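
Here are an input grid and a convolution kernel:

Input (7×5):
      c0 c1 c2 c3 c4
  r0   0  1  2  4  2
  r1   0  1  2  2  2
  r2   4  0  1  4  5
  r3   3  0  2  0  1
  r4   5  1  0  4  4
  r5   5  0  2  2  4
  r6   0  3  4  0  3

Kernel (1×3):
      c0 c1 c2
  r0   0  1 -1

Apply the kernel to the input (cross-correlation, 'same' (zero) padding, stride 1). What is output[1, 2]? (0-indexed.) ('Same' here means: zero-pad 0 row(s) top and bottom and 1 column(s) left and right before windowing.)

The receptive field on the zero-padded input at this output position is [1 2 2]. Elementwise product with the kernel and sum: 2·1 + 2·-1.

0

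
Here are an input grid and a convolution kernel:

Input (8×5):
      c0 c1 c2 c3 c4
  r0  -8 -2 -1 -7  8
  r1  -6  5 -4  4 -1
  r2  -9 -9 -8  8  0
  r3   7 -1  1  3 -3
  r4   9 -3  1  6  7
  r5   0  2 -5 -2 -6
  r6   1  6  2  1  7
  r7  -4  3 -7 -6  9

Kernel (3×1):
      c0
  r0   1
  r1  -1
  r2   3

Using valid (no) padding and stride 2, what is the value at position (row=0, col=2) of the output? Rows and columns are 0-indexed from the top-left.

The receptive field on the input at this output position is [8 / -1 / 0]. Elementwise product with the kernel and sum: 8·1 + -1·-1 + 0·3.

9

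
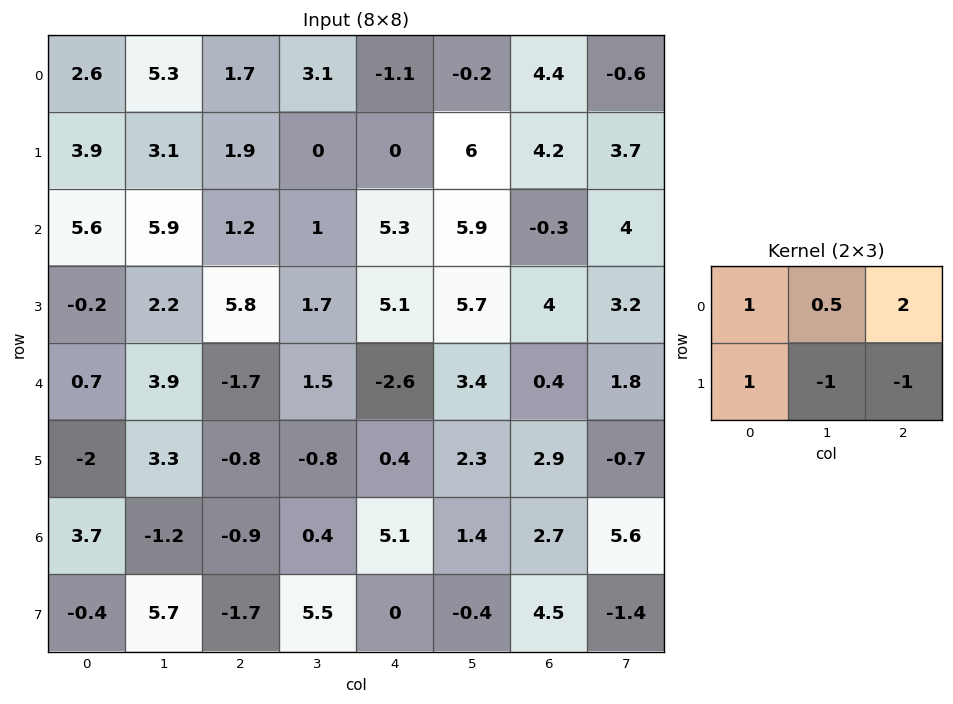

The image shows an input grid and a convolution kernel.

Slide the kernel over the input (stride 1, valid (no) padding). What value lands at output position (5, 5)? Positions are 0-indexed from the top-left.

-4.55

The receptive field on the input at this output position is [2.3 2.9 -0.7 / 1.4 2.7 5.6]. Elementwise product with the kernel and sum: 2.3·1 + 2.9·0.5 + -0.7·2 + 1.4·1 + 2.7·-1 + 5.6·-1.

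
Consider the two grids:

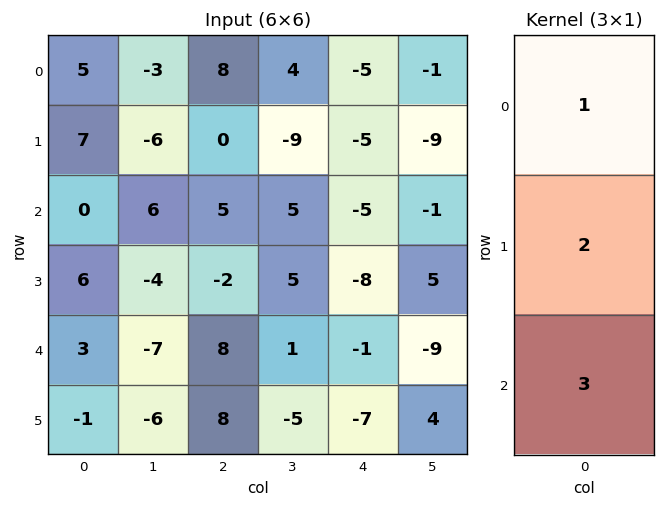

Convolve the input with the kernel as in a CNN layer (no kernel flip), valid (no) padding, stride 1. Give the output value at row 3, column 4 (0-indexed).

-31

The receptive field on the input at this output position is [-8 / -1 / -7]. Elementwise product with the kernel and sum: -8·1 + -1·2 + -7·3.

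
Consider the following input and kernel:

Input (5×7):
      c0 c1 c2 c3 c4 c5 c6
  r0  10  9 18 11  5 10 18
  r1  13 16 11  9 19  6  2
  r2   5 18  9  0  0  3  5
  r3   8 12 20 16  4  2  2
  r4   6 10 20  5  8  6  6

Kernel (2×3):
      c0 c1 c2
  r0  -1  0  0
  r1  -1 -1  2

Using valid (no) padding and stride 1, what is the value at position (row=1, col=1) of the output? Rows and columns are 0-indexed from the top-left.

-43

The receptive field on the input at this output position is [16 11 9 / 18 9 0]. Elementwise product with the kernel and sum: 16·-1 + 18·-1 + 9·-1 + 0·2.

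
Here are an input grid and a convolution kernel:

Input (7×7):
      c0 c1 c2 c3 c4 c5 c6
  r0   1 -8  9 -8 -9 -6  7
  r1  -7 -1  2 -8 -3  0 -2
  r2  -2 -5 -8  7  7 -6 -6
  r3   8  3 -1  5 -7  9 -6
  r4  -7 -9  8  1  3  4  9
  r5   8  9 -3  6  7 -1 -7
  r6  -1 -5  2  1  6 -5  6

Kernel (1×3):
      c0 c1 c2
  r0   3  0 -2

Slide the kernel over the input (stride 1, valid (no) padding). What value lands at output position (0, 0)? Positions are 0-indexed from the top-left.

-15

The receptive field on the input at this output position is [1 -8 9]. Elementwise product with the kernel and sum: 1·3 + 9·-2.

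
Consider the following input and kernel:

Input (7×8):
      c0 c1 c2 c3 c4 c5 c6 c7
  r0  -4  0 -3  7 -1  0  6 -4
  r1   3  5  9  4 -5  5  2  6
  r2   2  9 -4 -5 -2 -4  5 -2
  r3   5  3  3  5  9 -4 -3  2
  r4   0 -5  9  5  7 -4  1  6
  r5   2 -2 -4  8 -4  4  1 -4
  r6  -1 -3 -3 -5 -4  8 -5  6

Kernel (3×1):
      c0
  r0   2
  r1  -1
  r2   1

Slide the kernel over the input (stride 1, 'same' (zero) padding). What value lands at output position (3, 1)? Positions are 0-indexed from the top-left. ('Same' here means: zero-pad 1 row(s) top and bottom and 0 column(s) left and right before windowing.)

10

The receptive field on the zero-padded input at this output position is [9 / 3 / -5]. Elementwise product with the kernel and sum: 9·2 + 3·-1 + -5·1.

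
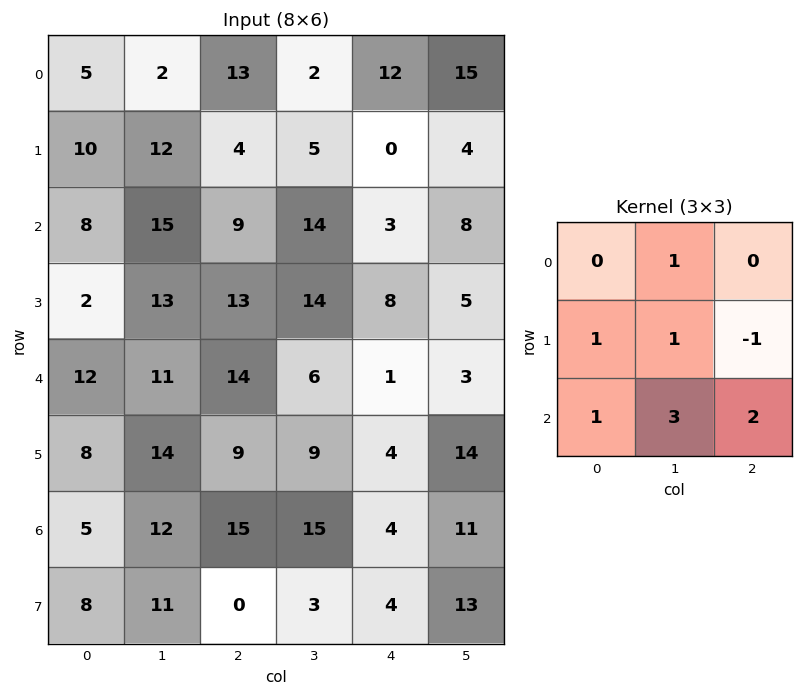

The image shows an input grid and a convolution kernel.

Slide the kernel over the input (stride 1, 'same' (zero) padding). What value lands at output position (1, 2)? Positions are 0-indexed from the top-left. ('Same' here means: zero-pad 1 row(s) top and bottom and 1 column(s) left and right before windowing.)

The receptive field on the zero-padded input at this output position is [2 13 2 / 12 4 5 / 15 9 14]. Elementwise product with the kernel and sum: 13·1 + 12·1 + 4·1 + 5·-1 + 15·1 + 9·3 + 14·2.

94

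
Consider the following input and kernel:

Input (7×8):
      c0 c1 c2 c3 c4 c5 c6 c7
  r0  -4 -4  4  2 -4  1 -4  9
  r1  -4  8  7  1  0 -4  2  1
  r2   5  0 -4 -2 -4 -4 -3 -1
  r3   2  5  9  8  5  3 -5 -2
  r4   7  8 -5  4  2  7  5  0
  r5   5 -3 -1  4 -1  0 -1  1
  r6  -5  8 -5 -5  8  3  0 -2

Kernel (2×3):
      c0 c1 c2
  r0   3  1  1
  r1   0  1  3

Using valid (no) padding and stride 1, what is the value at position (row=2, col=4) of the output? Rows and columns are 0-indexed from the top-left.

-31

The receptive field on the input at this output position is [-4 -4 -3 / 5 3 -5]. Elementwise product with the kernel and sum: -4·3 + -4·1 + -3·1 + 3·1 + -5·3.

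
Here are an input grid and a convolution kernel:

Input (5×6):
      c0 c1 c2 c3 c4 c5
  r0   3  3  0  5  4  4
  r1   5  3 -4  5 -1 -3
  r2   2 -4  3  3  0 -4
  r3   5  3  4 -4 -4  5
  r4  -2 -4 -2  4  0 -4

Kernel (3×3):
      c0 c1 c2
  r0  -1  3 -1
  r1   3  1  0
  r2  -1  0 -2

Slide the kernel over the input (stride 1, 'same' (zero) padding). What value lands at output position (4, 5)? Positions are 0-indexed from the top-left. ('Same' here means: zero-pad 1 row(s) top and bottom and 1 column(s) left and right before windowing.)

The receptive field on the zero-padded input at this output position is [-4 5 0 / 0 -4 0 / 0 0 0]. Elementwise product with the kernel and sum: -4·-1 + 5·3 + 0·-1 + 0·3 + -4·1 + 0·-1 + 0·-2.

15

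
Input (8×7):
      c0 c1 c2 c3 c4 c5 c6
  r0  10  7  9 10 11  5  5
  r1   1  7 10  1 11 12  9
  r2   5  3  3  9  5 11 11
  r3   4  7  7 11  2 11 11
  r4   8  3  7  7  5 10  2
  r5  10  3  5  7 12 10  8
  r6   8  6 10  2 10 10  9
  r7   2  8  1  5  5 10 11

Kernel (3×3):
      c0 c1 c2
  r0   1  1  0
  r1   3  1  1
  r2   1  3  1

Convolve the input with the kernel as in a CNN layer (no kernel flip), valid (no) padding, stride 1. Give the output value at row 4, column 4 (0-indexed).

The receptive field on the input at this output position is [5 10 2 / 12 10 8 / 10 10 9]. Elementwise product with the kernel and sum: 5·1 + 10·1 + 12·3 + 10·1 + 8·1 + 10·1 + 10·3 + 9·1.

118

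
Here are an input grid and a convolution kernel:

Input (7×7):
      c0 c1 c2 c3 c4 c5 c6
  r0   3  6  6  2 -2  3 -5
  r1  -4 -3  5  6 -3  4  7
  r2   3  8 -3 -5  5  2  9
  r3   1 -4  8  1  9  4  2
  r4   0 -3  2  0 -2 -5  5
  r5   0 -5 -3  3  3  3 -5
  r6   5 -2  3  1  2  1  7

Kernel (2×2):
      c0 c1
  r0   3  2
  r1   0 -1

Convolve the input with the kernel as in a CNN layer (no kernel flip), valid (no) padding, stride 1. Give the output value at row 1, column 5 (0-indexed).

The receptive field on the input at this output position is [4 7 / 2 9]. Elementwise product with the kernel and sum: 4·3 + 7·2 + 9·-1.

17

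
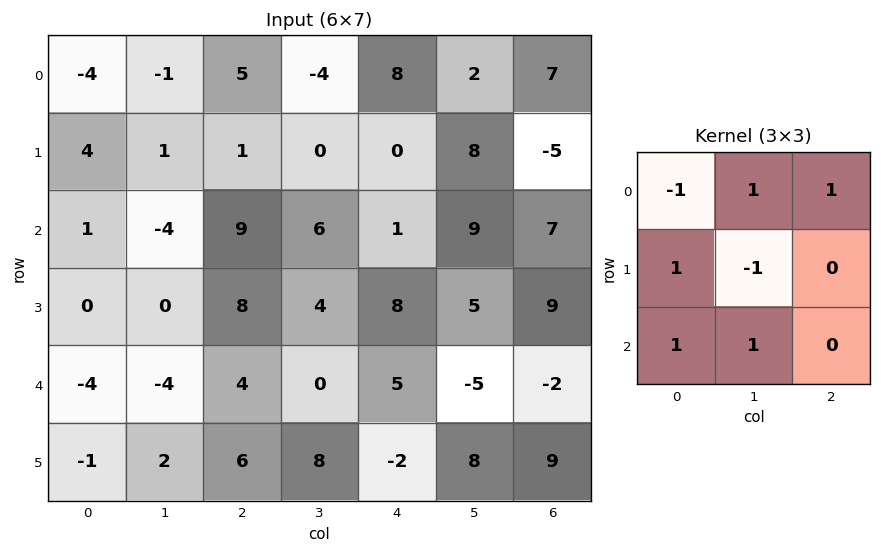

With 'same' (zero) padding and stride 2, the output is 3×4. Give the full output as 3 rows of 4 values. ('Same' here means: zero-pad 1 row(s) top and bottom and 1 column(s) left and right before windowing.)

8 -4 -12 -2
4 -5 25 3
3 12 10 18

Output[0,0]: The receptive field on the zero-padded input at this output position is [0 0 0 / 0 -4 -1 / 0 4 1]. Elementwise product with the kernel and sum: 0·-1 + 0·1 + 0·1 + 0·1 + -4·-1 + 0·1 + 4·1.
Output[0,1]: The receptive field on the zero-padded input at this output position is [0 0 0 / -1 5 -4 / 1 1 0]. Elementwise product with the kernel and sum: 0·-1 + 0·1 + 0·1 + -1·1 + 5·-1 + 1·1 + 1·1.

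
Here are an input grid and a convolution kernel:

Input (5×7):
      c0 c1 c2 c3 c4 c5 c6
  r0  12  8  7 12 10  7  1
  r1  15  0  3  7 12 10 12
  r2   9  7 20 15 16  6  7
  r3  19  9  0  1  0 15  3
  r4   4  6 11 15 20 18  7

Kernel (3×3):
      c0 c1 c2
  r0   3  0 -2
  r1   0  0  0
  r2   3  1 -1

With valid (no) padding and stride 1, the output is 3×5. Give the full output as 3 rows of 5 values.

Output[0,0]: The receptive field on the input at this output position is [12 8 7 / 15 0 3 / 9 7 20]. Elementwise product with the kernel and sum: 12·3 + 7·-2 + 9·3 + 7·1 + 20·-1.
Output[0,1]: The receptive field on the input at this output position is [8 7 12 / 0 3 7 / 7 20 15]. Elementwise product with the kernel and sum: 8·3 + 12·-2 + 7·3 + 20·1 + 15·-1.

36 26 60 77 75
105 12 -14 -11 24
-6 5 56 80 105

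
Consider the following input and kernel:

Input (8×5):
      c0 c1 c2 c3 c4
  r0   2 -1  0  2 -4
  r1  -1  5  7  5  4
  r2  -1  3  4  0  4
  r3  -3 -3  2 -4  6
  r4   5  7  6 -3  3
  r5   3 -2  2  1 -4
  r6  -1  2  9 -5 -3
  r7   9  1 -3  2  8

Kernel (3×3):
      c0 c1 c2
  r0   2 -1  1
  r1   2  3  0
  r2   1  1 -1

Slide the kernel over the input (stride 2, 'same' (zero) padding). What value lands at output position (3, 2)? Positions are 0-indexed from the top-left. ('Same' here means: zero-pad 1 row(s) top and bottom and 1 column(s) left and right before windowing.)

The receptive field on the zero-padded input at this output position is [1 -4 0 / -5 -3 0 / 2 8 0]. Elementwise product with the kernel and sum: 1·2 + -4·-1 + 0·1 + -5·2 + -3·3 + 2·1 + 8·1 + 0·-1.

-3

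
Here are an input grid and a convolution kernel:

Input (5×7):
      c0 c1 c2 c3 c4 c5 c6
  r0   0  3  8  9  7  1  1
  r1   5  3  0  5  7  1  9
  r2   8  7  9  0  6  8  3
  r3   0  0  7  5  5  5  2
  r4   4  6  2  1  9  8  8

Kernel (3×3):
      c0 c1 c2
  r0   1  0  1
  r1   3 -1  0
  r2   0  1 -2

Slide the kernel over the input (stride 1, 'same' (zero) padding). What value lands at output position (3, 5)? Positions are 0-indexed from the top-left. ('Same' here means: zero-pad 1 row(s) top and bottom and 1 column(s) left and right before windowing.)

The receptive field on the zero-padded input at this output position is [6 8 3 / 5 5 2 / 9 8 8]. Elementwise product with the kernel and sum: 6·1 + 3·1 + 5·3 + 5·-1 + 8·1 + 8·-2.

11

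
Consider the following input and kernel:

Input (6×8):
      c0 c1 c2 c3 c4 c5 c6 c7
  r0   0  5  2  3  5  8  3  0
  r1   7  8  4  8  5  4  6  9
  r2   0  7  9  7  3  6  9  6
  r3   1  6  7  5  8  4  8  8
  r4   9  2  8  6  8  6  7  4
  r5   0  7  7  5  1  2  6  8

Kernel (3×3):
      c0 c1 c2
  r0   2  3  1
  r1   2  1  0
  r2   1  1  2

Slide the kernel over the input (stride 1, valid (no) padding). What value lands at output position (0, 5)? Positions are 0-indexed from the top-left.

The receptive field on the input at this output position is [8 3 0 / 4 6 9 / 6 9 6]. Elementwise product with the kernel and sum: 8·2 + 3·3 + 0·1 + 4·2 + 6·1 + 6·1 + 9·1 + 6·2.

66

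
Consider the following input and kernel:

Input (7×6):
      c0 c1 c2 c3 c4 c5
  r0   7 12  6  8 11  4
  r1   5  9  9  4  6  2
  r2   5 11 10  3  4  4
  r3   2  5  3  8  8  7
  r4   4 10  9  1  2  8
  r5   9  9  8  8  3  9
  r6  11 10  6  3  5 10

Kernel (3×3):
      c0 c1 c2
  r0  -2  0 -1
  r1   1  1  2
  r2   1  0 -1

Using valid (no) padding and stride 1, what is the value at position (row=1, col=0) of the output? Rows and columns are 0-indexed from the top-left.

The receptive field on the input at this output position is [5 9 9 / 5 11 10 / 2 5 3]. Elementwise product with the kernel and sum: 5·-2 + 9·-1 + 5·1 + 11·1 + 10·2 + 2·1 + 3·-1.

16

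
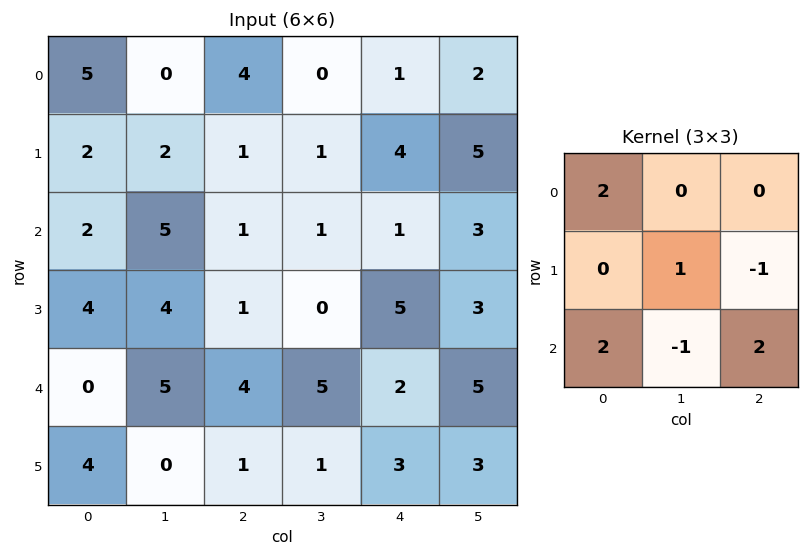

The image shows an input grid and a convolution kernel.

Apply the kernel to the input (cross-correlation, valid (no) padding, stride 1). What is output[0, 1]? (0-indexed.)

The receptive field on the input at this output position is [0 4 0 / 2 1 1 / 5 1 1]. Elementwise product with the kernel and sum: 0·2 + 1·1 + 1·-1 + 5·2 + 1·-1 + 1·2.

11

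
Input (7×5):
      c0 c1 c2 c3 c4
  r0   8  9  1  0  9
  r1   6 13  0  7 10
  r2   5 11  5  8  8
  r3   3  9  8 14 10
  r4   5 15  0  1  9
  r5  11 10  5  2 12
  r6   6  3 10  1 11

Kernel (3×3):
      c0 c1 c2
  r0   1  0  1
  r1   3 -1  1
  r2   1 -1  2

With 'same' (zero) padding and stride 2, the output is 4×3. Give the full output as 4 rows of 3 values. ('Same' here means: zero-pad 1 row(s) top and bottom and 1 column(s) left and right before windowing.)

21 53 -12
34 85 27
28 78 -2
7 12 -6

Output[0,0]: The receptive field on the zero-padded input at this output position is [0 0 0 / 0 8 9 / 0 6 13]. Elementwise product with the kernel and sum: 0·1 + 0·1 + 0·3 + 8·-1 + 9·1 + 0·1 + 6·-1 + 13·2.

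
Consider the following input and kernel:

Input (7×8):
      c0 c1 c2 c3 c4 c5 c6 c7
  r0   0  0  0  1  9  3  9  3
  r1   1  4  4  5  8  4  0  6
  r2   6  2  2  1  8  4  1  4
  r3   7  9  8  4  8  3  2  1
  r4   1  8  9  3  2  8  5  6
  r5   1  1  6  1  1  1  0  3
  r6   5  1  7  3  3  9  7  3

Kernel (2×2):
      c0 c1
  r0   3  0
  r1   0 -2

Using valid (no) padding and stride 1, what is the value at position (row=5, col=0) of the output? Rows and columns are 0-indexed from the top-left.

The receptive field on the input at this output position is [1 1 / 5 1]. Elementwise product with the kernel and sum: 1·3 + 1·-2.

1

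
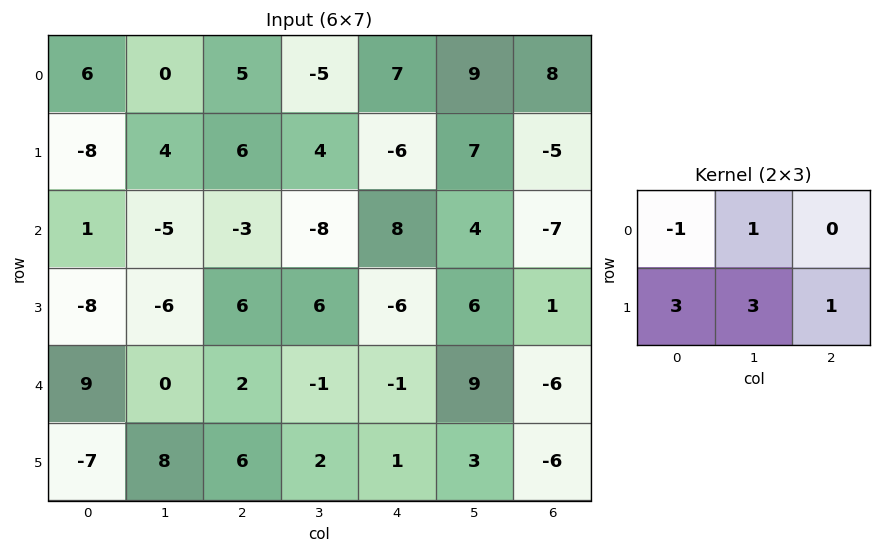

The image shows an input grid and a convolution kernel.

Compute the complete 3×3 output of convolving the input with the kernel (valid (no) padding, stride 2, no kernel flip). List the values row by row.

Output[0,0]: The receptive field on the input at this output position is [6 0 5 / -8 4 6]. Elementwise product with the kernel and sum: 6·-1 + 0·1 + -8·3 + 4·3 + 6·1.
Output[0,1]: The receptive field on the input at this output position is [5 -5 7 / 6 4 -6]. Elementwise product with the kernel and sum: 5·-1 + -5·1 + 6·3 + 4·3 + -6·1.

-12 14 0
-42 25 -3
0 22 16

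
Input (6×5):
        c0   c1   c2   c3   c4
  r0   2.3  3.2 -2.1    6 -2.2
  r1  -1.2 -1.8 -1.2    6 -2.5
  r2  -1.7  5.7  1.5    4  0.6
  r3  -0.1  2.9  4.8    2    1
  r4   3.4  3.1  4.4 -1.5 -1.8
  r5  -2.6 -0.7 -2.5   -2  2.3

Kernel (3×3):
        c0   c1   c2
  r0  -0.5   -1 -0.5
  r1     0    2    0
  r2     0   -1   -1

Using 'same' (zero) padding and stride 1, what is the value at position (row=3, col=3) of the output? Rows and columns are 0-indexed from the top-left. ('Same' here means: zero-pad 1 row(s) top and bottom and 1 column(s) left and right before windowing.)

2.25

The receptive field on the zero-padded input at this output position is [1.5 4 0.6 / 4.8 2 1 / 4.4 -1.5 -1.8]. Elementwise product with the kernel and sum: 1.5·-0.5 + 4·-1 + 0.6·-0.5 + 2·2 + -1.5·-1 + -1.8·-1.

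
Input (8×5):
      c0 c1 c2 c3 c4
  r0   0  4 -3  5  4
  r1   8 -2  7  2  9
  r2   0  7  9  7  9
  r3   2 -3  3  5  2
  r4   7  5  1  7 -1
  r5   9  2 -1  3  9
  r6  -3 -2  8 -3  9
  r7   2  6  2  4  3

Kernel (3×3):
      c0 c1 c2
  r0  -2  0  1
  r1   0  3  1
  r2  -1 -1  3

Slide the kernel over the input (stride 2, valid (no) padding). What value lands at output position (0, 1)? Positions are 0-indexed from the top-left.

The receptive field on the input at this output position is [-3 5 4 / 7 2 9 / 9 7 9]. Elementwise product with the kernel and sum: -3·-2 + 4·1 + 2·3 + 9·1 + 9·-1 + 7·-1 + 9·3.

36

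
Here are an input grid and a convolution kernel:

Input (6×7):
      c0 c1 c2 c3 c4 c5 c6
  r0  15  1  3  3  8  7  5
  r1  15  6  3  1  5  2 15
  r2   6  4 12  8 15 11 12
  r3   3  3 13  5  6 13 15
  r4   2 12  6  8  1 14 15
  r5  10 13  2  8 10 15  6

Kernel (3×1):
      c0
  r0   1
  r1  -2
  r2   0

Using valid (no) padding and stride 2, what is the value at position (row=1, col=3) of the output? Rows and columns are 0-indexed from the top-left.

The receptive field on the input at this output position is [12 / 15 / 15]. Elementwise product with the kernel and sum: 12·1 + 15·-2.

-18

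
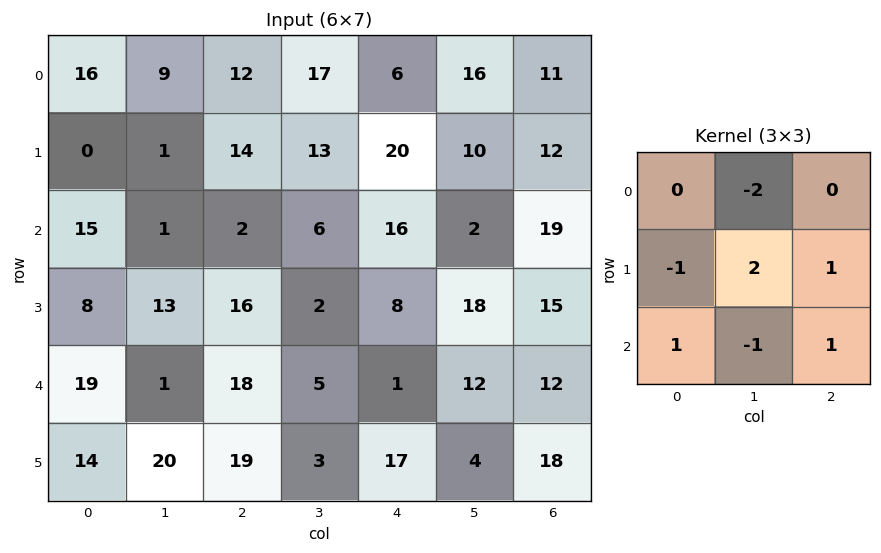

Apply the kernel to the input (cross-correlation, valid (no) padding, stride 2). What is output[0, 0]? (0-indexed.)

The receptive field on the input at this output position is [16 9 12 / 0 1 14 / 15 1 2]. Elementwise product with the kernel and sum: 9·-2 + 0·-1 + 1·2 + 14·1 + 15·1 + 1·-1 + 2·1.

14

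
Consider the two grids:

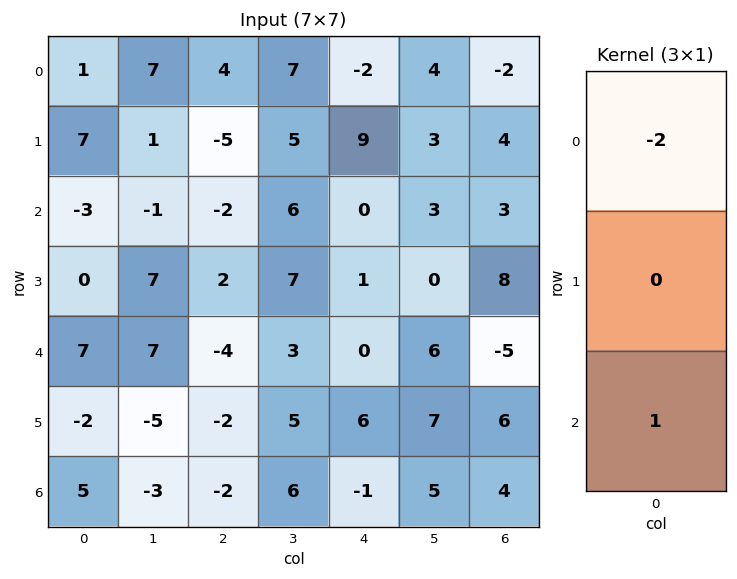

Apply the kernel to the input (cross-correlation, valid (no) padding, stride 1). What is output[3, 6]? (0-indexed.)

The receptive field on the input at this output position is [8 / -5 / 6]. Elementwise product with the kernel and sum: 8·-2 + 6·1.

-10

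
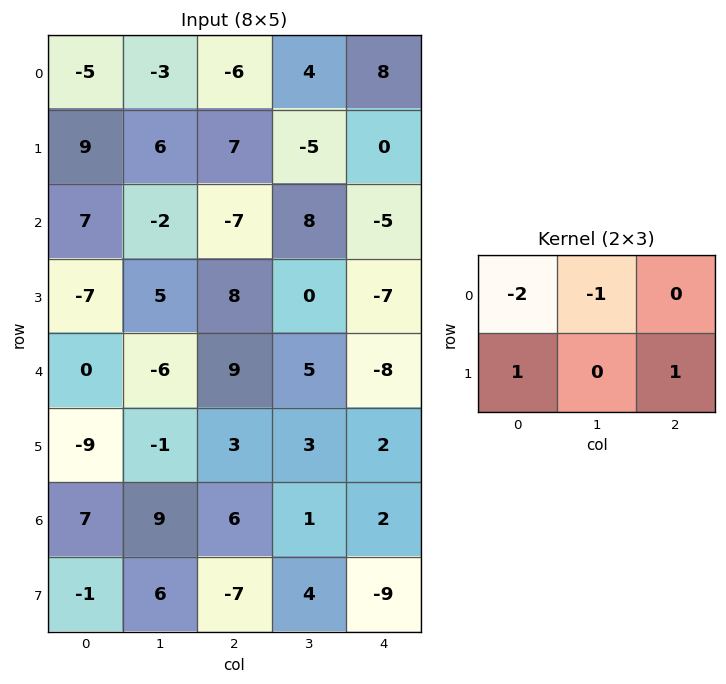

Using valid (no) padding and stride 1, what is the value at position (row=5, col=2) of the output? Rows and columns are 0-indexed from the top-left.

-1

The receptive field on the input at this output position is [3 3 2 / 6 1 2]. Elementwise product with the kernel and sum: 3·-2 + 3·-1 + 6·1 + 2·1.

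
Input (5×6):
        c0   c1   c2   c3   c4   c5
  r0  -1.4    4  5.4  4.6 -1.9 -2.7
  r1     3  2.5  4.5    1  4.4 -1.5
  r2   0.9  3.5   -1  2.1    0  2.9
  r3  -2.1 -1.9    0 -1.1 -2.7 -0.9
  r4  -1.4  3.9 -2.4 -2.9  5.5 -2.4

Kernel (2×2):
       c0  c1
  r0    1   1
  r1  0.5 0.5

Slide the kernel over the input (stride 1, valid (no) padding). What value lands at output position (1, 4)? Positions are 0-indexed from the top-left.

The receptive field on the input at this output position is [4.4 -1.5 / 0 2.9]. Elementwise product with the kernel and sum: 4.4·1 + -1.5·1 + 0·0.5 + 2.9·0.5.

4.35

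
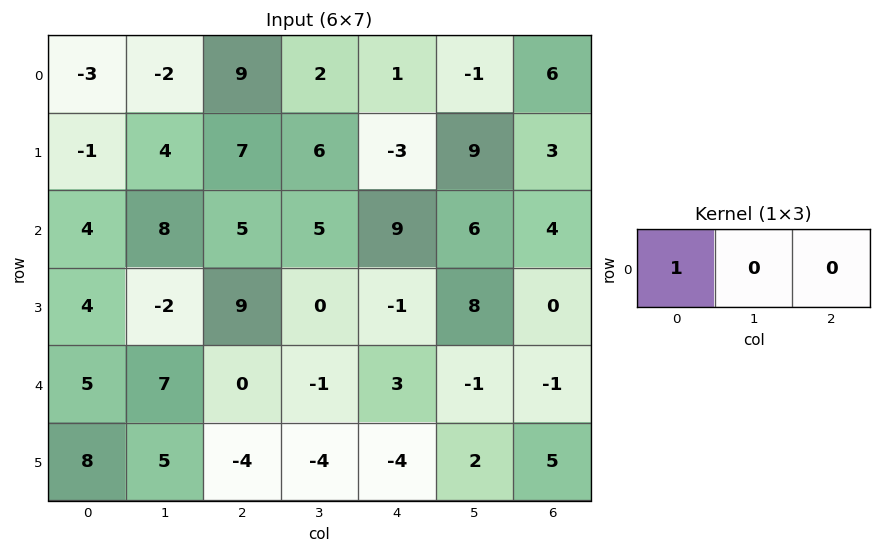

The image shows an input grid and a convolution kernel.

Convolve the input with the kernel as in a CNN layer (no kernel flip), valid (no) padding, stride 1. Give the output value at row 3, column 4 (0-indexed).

The receptive field on the input at this output position is [-1 8 0]. Elementwise product with the kernel and sum: -1·1.

-1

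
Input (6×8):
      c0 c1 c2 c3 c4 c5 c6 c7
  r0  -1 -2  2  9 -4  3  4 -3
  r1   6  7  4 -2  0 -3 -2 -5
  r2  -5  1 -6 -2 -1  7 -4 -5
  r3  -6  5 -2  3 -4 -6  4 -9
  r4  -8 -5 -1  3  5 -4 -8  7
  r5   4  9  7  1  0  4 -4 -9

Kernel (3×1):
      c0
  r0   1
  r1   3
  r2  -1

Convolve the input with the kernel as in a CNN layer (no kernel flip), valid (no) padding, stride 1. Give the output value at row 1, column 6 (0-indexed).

The receptive field on the input at this output position is [-2 / -4 / 4]. Elementwise product with the kernel and sum: -2·1 + -4·3 + 4·-1.

-18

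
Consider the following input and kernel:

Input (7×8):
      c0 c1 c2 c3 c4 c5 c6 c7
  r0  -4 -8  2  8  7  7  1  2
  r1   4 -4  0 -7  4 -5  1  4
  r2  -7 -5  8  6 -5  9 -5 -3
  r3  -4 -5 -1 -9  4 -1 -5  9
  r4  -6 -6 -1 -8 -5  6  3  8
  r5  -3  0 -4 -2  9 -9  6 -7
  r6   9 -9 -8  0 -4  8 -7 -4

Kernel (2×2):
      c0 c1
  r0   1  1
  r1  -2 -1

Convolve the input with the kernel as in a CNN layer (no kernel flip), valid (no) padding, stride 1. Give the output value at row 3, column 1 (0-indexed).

7

The receptive field on the input at this output position is [-5 -1 / -6 -1]. Elementwise product with the kernel and sum: -5·1 + -1·1 + -6·-2 + -1·-1.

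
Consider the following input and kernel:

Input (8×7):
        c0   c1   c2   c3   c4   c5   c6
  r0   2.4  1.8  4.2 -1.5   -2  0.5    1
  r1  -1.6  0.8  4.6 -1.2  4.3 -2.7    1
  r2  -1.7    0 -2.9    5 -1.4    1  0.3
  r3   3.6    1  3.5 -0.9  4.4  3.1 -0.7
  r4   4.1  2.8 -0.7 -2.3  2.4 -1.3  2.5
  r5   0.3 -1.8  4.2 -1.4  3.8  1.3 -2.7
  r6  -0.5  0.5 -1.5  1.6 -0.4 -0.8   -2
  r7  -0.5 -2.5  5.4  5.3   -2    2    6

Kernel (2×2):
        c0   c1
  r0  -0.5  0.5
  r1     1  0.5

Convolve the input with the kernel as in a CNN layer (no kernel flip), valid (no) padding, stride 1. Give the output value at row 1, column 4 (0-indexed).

-4.4

The receptive field on the input at this output position is [4.3 -2.7 / -1.4 1]. Elementwise product with the kernel and sum: 4.3·-0.5 + -2.7·0.5 + -1.4·1 + 1·0.5.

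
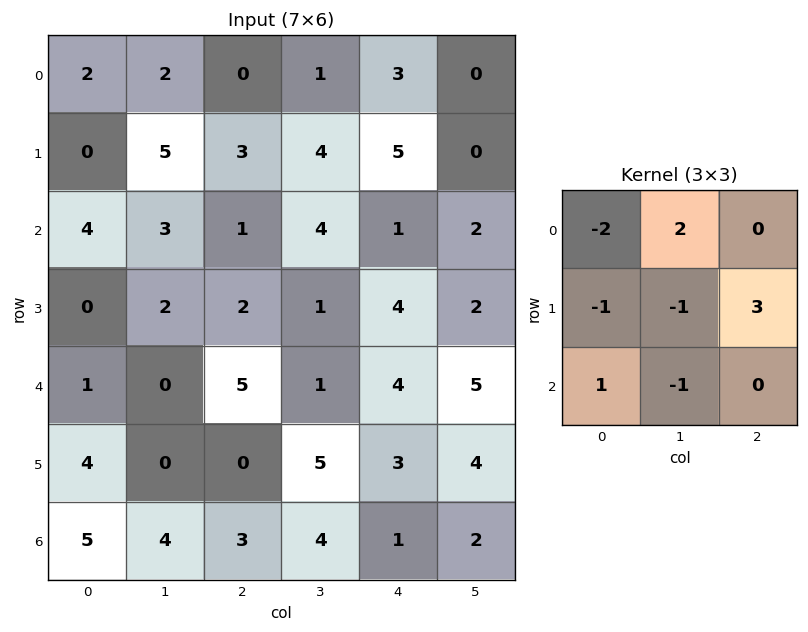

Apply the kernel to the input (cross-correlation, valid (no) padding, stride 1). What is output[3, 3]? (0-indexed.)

18

The receptive field on the input at this output position is [1 4 2 / 1 4 5 / 5 3 4]. Elementwise product with the kernel and sum: 1·-2 + 4·2 + 1·-1 + 4·-1 + 5·3 + 5·1 + 3·-1.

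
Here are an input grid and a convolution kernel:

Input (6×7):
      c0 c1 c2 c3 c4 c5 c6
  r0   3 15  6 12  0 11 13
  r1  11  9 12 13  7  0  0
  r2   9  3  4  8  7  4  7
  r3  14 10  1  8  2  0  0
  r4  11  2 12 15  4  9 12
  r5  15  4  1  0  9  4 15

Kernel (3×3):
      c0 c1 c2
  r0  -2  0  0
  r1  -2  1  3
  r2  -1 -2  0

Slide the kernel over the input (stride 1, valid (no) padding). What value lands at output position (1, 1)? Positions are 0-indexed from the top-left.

-8

The receptive field on the input at this output position is [9 12 13 / 3 4 8 / 10 1 8]. Elementwise product with the kernel and sum: 9·-2 + 3·-2 + 4·1 + 8·3 + 10·-1 + 1·-2.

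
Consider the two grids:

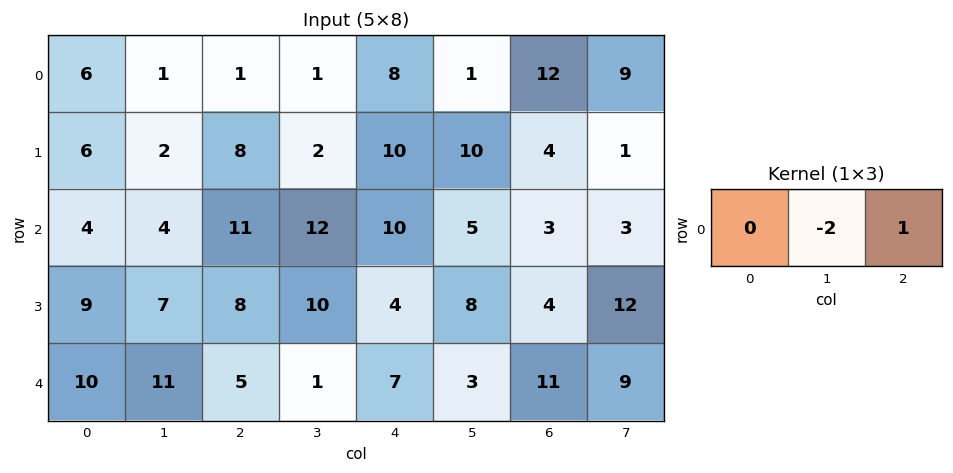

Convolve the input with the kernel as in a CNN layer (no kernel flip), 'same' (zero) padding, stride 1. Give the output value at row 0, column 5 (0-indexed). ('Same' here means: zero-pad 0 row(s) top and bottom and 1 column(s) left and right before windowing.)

10

The receptive field on the zero-padded input at this output position is [8 1 12]. Elementwise product with the kernel and sum: 1·-2 + 12·1.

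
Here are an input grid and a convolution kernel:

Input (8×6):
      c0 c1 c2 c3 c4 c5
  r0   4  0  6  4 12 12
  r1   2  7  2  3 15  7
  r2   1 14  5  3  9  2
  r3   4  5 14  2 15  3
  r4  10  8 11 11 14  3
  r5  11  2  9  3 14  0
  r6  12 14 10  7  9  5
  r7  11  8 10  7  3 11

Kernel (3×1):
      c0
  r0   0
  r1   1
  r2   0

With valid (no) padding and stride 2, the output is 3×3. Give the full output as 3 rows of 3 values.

2 2 15
4 14 15
11 9 14

Output[0,0]: The receptive field on the input at this output position is [4 / 2 / 1]. Elementwise product with the kernel and sum: 2·1.
Output[0,1]: The receptive field on the input at this output position is [6 / 2 / 5]. Elementwise product with the kernel and sum: 2·1.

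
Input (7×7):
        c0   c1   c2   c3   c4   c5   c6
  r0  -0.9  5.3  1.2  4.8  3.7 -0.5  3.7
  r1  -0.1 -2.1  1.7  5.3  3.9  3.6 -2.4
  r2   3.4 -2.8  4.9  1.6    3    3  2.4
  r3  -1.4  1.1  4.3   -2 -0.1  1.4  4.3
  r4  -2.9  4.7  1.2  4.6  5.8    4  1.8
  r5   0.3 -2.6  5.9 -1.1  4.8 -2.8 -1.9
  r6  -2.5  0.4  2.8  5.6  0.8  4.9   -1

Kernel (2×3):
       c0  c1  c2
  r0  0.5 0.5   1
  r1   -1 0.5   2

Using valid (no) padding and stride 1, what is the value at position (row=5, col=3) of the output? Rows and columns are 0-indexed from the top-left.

3.65

The receptive field on the input at this output position is [-1.1 4.8 -2.8 / 5.6 0.8 4.9]. Elementwise product with the kernel and sum: -1.1·0.5 + 4.8·0.5 + -2.8·1 + 5.6·-1 + 0.8·0.5 + 4.9·2.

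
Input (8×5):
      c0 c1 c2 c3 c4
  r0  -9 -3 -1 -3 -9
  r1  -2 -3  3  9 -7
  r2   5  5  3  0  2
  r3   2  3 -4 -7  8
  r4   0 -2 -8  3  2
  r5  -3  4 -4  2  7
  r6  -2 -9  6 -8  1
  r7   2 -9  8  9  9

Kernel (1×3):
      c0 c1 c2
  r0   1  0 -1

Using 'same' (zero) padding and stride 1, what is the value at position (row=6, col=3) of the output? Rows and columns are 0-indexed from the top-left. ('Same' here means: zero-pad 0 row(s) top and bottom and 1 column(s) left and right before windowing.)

5

The receptive field on the zero-padded input at this output position is [6 -8 1]. Elementwise product with the kernel and sum: 6·1 + 1·-1.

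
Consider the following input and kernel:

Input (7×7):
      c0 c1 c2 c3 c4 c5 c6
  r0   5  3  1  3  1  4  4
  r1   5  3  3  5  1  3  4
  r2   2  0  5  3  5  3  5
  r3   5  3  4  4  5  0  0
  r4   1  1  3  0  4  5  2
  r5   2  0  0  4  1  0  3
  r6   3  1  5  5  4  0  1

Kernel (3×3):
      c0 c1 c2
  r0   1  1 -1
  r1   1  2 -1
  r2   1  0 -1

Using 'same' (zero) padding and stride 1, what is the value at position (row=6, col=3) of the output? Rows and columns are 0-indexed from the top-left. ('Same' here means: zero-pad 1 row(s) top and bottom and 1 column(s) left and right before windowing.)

14

The receptive field on the zero-padded input at this output position is [0 4 1 / 5 5 4 / 0 0 0]. Elementwise product with the kernel and sum: 0·1 + 4·1 + 1·-1 + 5·1 + 5·2 + 4·-1 + 0·1 + 0·-1.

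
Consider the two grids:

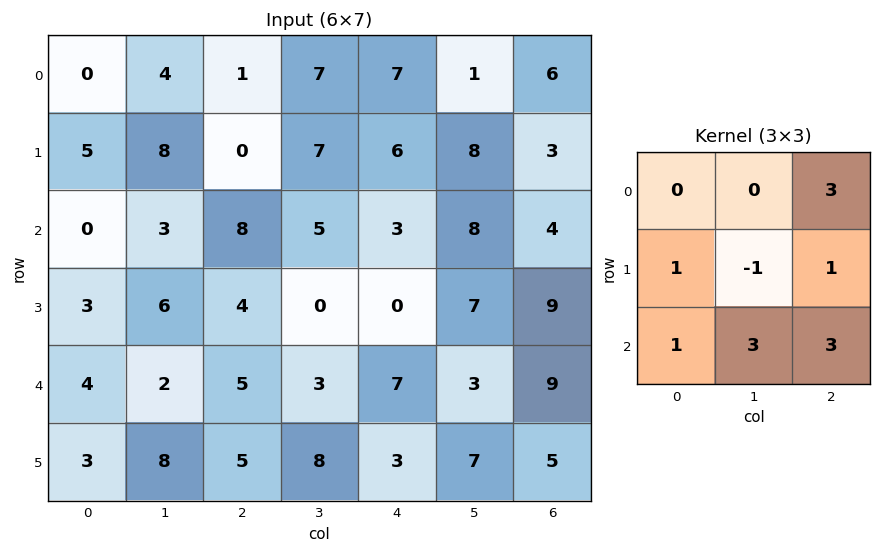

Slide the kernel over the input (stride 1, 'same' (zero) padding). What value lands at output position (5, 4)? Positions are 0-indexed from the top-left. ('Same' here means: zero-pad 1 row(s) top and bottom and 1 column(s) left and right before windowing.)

21

The receptive field on the zero-padded input at this output position is [3 7 3 / 8 3 7 / 0 0 0]. Elementwise product with the kernel and sum: 3·3 + 8·1 + 3·-1 + 7·1 + 0·1 + 0·3 + 0·3.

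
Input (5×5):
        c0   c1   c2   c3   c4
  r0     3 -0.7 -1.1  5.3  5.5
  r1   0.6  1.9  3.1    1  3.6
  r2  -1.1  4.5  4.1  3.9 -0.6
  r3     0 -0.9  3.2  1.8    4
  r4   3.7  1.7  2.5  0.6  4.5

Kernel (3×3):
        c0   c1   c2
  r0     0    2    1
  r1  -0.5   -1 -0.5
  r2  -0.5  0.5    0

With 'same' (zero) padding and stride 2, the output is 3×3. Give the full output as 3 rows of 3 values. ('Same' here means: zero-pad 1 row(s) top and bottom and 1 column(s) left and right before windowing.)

Output[0,0]: The receptive field on the zero-padded input at this output position is [0 0 0 / 0 3 -0.7 / 0 0.6 1.9]. Elementwise product with the kernel and sum: 0·2 + 0·1 + 0·-0.5 + 3·-1 + -0.7·-0.5 + 0·-0.5 + 0.6·0.5.
Output[0,1]: The receptive field on the zero-padded input at this output position is [0 0 0 / -0.7 -1.1 5.3 / 1.9 3.1 1]. Elementwise product with the kernel and sum: 0·2 + 0·1 + -0.7·-0.5 + -1.1·-1 + 5.3·-0.5 + 1.9·-0.5 + 3.1·0.5.

-2.35 -0.6 -6.85
1.95 0.95 6.95
-5.45 4.55 3.2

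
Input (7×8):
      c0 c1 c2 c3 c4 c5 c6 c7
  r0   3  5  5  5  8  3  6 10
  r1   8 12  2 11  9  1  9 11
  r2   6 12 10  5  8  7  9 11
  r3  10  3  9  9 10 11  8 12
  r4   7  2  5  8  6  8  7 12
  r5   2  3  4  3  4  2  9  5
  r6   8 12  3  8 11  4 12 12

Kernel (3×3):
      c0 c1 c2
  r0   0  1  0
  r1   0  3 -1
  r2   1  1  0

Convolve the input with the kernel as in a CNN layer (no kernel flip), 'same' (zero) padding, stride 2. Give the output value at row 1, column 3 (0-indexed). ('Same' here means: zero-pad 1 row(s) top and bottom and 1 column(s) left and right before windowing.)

44

The receptive field on the zero-padded input at this output position is [1 9 11 / 7 9 11 / 11 8 12]. Elementwise product with the kernel and sum: 9·1 + 9·3 + 11·-1 + 11·1 + 8·1.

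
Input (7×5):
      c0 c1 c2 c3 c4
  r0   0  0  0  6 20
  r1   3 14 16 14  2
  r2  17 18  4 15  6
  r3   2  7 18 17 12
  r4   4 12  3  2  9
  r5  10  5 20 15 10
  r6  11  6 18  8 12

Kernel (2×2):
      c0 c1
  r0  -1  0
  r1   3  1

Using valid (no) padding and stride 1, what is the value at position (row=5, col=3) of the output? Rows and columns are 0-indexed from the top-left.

The receptive field on the input at this output position is [15 10 / 8 12]. Elementwise product with the kernel and sum: 15·-1 + 8·3 + 12·1.

21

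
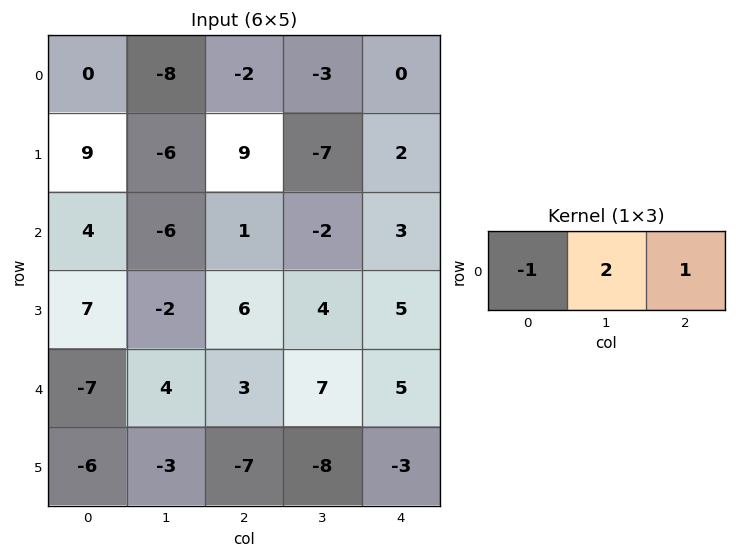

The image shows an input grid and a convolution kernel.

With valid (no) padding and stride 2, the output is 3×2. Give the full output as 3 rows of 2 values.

Output[0,0]: The receptive field on the input at this output position is [0 -8 -2]. Elementwise product with the kernel and sum: 0·-1 + -8·2 + -2·1.

-18 -4
-15 -2
18 16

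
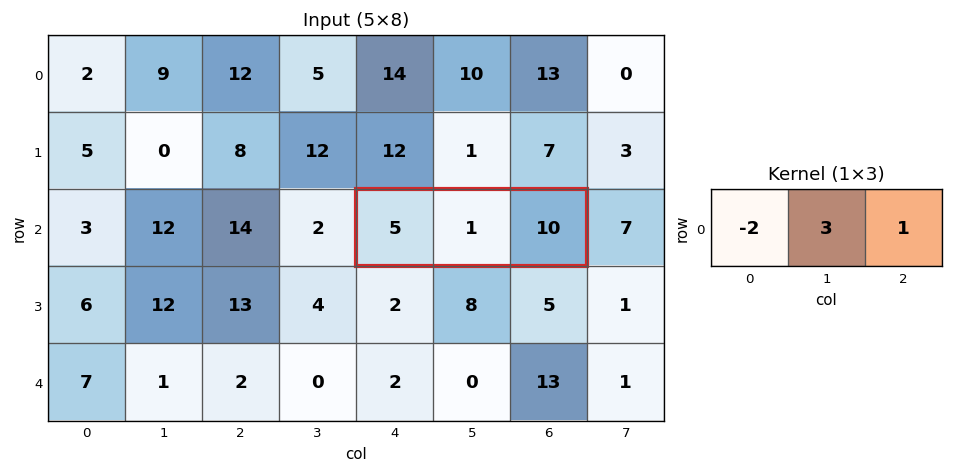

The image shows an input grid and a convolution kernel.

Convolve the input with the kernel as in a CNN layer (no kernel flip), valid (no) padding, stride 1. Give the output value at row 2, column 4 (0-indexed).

3

The receptive field on the input at this output position is [5 1 10]. Elementwise product with the kernel and sum: 5·-2 + 1·3 + 10·1.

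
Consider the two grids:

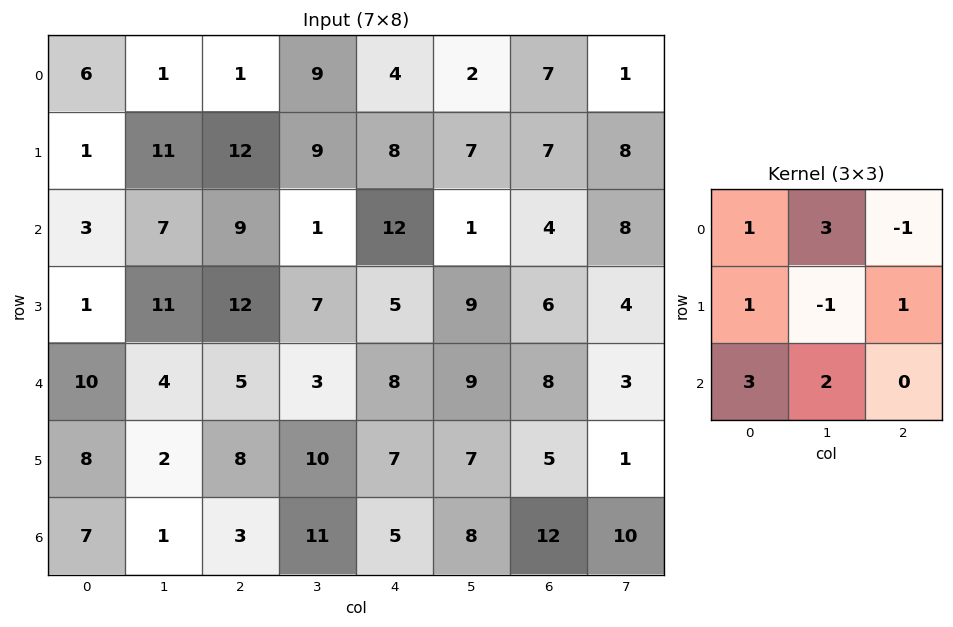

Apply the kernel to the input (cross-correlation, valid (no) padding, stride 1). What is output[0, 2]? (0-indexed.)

64

The receptive field on the input at this output position is [1 9 4 / 12 9 8 / 9 1 12]. Elementwise product with the kernel and sum: 1·1 + 9·3 + 4·-1 + 12·1 + 9·-1 + 8·1 + 9·3 + 1·2.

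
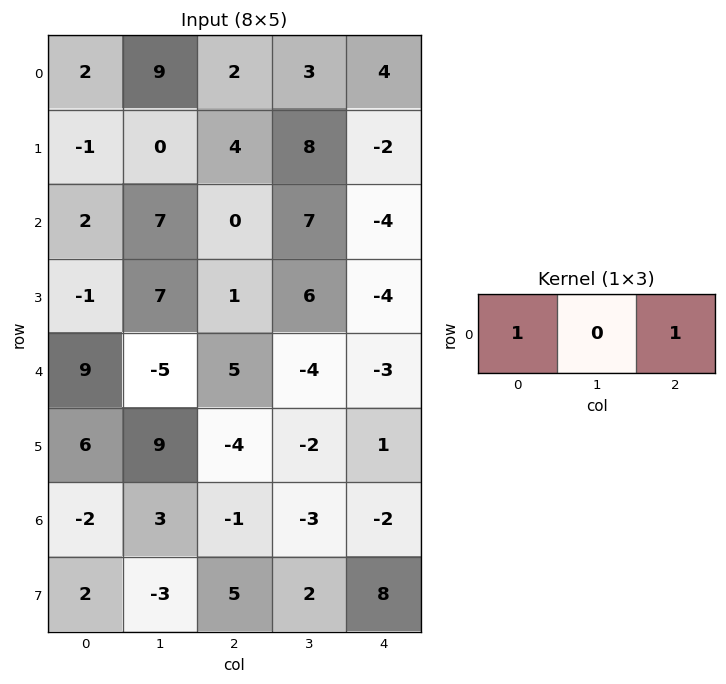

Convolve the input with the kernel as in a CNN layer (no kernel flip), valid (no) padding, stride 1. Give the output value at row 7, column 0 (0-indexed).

7

The receptive field on the input at this output position is [2 -3 5]. Elementwise product with the kernel and sum: 2·1 + 5·1.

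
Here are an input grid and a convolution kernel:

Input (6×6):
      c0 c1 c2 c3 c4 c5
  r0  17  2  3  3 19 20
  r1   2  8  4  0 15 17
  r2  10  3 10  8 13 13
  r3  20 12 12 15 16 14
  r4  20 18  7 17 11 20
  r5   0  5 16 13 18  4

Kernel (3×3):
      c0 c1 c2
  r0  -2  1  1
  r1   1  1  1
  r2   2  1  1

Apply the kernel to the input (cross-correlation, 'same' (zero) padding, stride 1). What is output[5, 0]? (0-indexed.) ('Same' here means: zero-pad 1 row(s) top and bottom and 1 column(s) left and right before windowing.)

The receptive field on the zero-padded input at this output position is [0 20 18 / 0 0 5 / 0 0 0]. Elementwise product with the kernel and sum: 0·-2 + 20·1 + 18·1 + 0·1 + 0·1 + 5·1 + 0·2 + 0·1 + 0·1.

43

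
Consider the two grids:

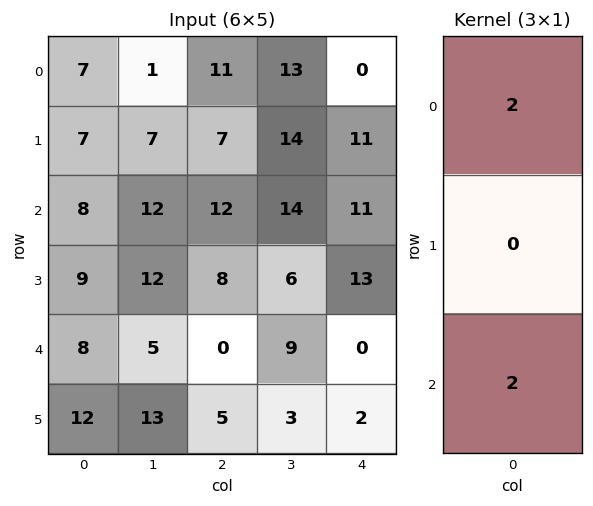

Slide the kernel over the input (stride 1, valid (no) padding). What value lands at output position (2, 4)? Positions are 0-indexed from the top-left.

22

The receptive field on the input at this output position is [11 / 13 / 0]. Elementwise product with the kernel and sum: 11·2 + 0·2.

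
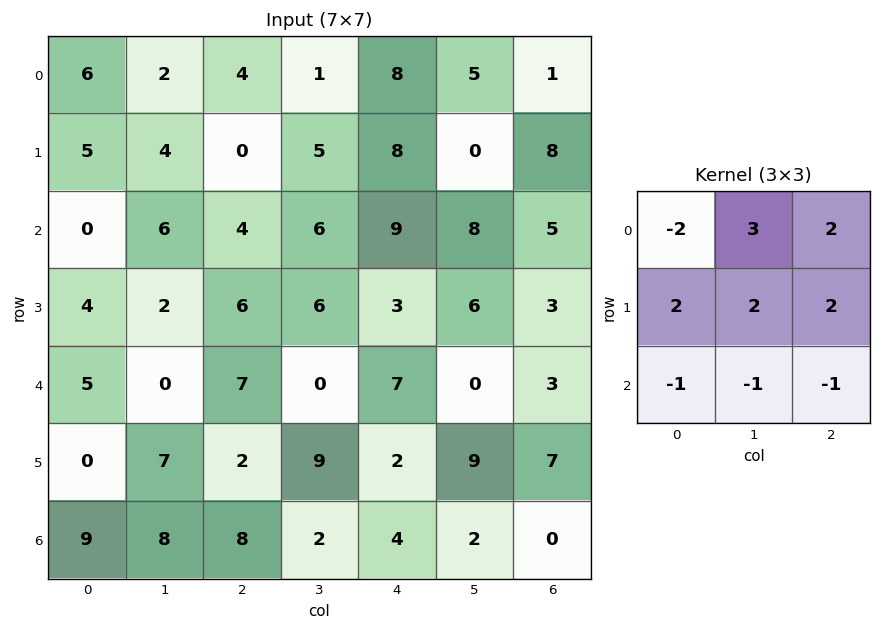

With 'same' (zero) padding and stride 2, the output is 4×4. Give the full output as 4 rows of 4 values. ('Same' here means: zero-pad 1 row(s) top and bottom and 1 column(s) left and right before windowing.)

7 5 15 4
29 20 45 41
19 22 3 -13
48 46 22 7

Output[0,0]: The receptive field on the zero-padded input at this output position is [0 0 0 / 0 6 2 / 0 5 4]. Elementwise product with the kernel and sum: 0·-2 + 0·3 + 0·2 + 0·2 + 6·2 + 2·2 + 0·-1 + 5·-1 + 4·-1.
Output[0,1]: The receptive field on the zero-padded input at this output position is [0 0 0 / 2 4 1 / 4 0 5]. Elementwise product with the kernel and sum: 0·-2 + 0·3 + 0·2 + 2·2 + 4·2 + 1·2 + 4·-1 + 0·-1 + 5·-1.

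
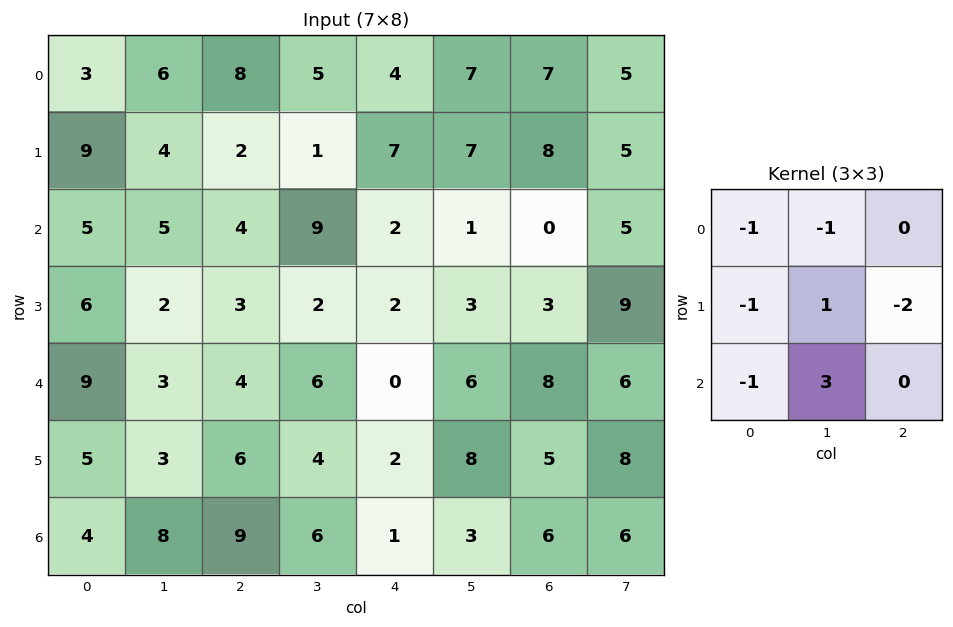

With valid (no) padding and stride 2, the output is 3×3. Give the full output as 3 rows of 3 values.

Output[0,0]: The receptive field on the input at this output position is [3 6 8 / 9 4 2 / 5 5 4]. Elementwise product with the kernel and sum: 3·-1 + 6·-1 + 9·-1 + 4·1 + 2·-2 + 5·-1 + 5·3.

-8 -5 -26
-20 -4 10
-6 -7 -2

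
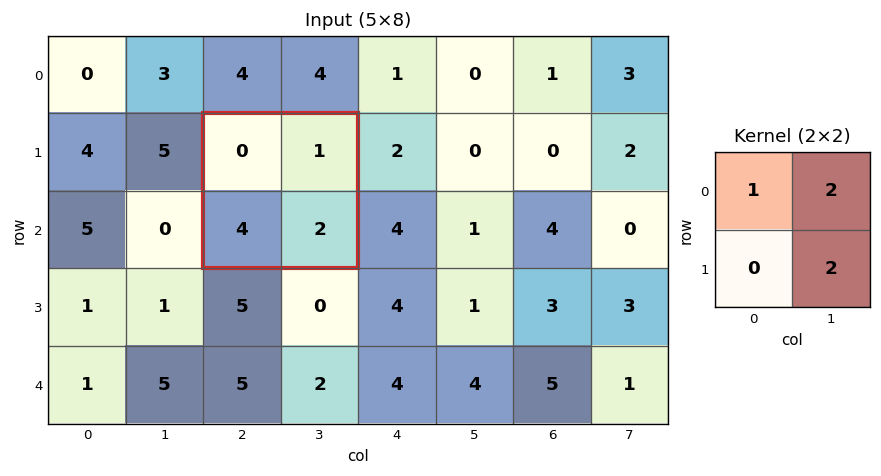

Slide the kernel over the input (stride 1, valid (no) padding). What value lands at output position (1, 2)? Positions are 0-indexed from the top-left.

The receptive field on the input at this output position is [0 1 / 4 2]. Elementwise product with the kernel and sum: 0·1 + 1·2 + 2·2.

6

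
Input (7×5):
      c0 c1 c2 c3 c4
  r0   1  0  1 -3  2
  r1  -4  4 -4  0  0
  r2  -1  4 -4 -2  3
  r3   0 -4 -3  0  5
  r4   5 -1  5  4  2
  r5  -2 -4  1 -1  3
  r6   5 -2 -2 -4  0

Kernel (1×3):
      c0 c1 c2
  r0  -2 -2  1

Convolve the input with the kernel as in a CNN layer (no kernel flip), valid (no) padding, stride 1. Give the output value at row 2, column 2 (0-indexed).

15

The receptive field on the input at this output position is [-4 -2 3]. Elementwise product with the kernel and sum: -4·-2 + -2·-2 + 3·1.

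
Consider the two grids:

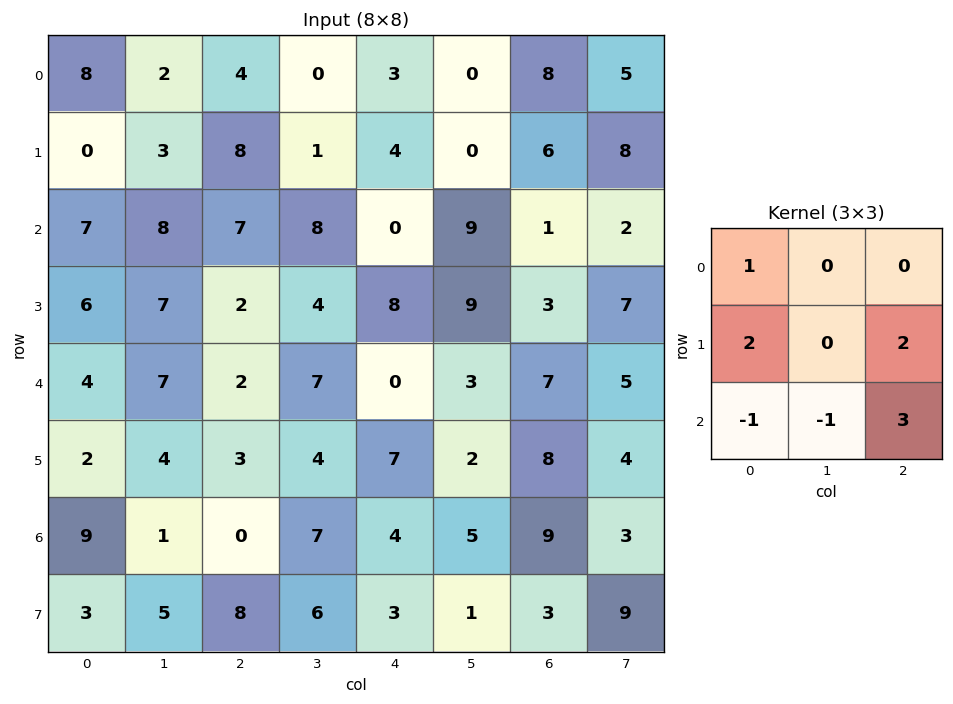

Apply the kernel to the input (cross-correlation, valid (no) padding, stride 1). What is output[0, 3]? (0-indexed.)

21

The receptive field on the input at this output position is [0 3 0 / 1 4 0 / 8 0 9]. Elementwise product with the kernel and sum: 0·1 + 1·2 + 0·2 + 8·-1 + 0·-1 + 9·3.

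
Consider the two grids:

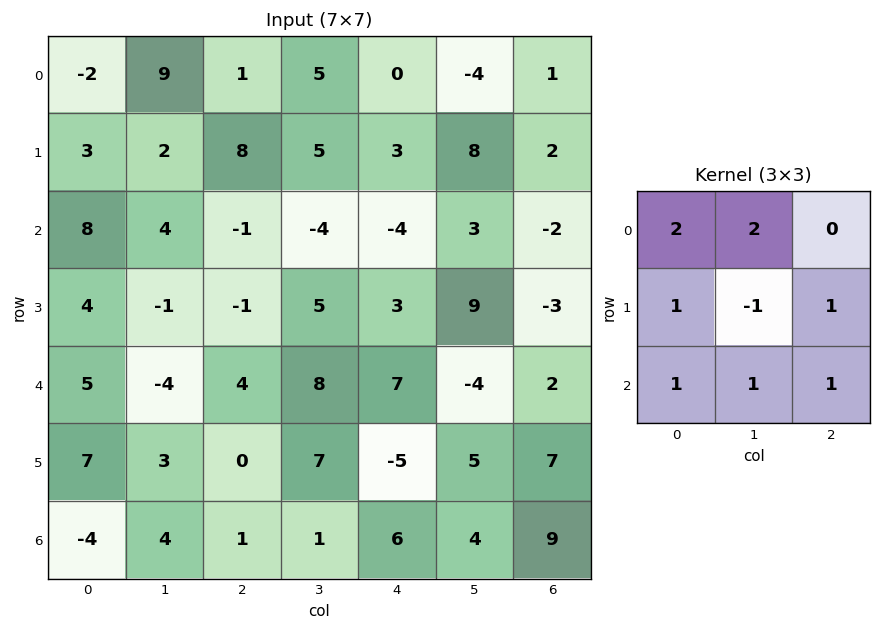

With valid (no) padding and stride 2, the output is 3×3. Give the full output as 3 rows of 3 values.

34 9 -14
33 6 -6
7 20 22

Output[0,0]: The receptive field on the input at this output position is [-2 9 1 / 3 2 8 / 8 4 -1]. Elementwise product with the kernel and sum: -2·2 + 9·2 + 3·1 + 2·-1 + 8·1 + 8·1 + 4·1 + -1·1.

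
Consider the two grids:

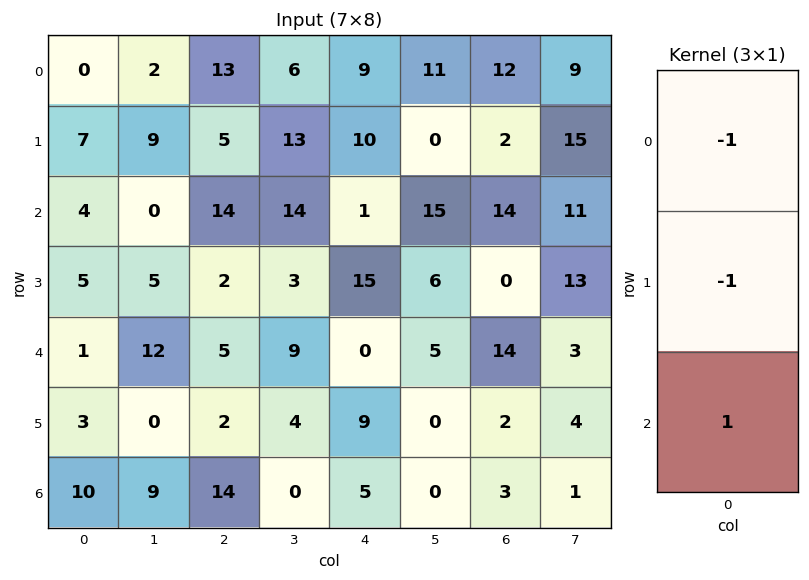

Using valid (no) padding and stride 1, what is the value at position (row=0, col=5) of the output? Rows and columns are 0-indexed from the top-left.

The receptive field on the input at this output position is [11 / 0 / 15]. Elementwise product with the kernel and sum: 11·-1 + 0·-1 + 15·1.

4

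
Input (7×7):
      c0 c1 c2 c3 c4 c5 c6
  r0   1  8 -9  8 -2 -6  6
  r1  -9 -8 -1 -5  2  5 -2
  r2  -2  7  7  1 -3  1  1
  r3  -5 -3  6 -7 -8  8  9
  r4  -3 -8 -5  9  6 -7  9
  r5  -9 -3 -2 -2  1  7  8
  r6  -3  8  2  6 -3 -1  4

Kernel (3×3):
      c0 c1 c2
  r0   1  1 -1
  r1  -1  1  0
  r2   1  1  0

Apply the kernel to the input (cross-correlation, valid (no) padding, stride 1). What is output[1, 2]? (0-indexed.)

-15

The receptive field on the input at this output position is [-1 -5 2 / 7 1 -3 / 6 -7 -8]. Elementwise product with the kernel and sum: -1·1 + -5·1 + 2·-1 + 7·-1 + 1·1 + 6·1 + -7·1.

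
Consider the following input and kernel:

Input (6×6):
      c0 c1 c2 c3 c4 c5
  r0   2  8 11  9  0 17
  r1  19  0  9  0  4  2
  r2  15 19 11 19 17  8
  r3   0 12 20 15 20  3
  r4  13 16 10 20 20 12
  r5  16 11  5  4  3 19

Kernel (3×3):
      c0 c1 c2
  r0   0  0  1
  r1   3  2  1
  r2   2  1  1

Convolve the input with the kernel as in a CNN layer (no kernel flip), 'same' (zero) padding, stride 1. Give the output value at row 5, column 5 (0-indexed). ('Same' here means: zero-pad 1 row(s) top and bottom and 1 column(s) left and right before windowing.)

The receptive field on the zero-padded input at this output position is [20 12 0 / 3 19 0 / 0 0 0]. Elementwise product with the kernel and sum: 0·1 + 3·3 + 19·2 + 0·1 + 0·2 + 0·1 + 0·1.

47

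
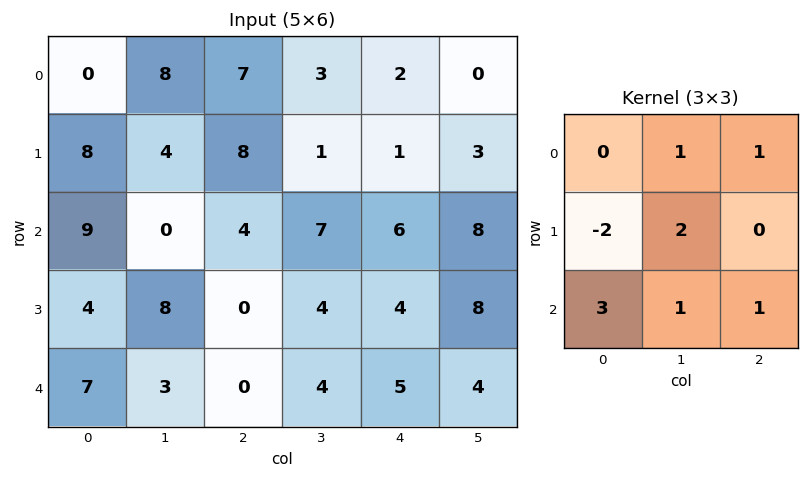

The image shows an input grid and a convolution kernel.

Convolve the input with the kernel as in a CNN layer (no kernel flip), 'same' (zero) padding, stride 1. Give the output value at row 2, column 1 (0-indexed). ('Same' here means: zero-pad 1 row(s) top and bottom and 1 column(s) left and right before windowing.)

The receptive field on the zero-padded input at this output position is [8 4 8 / 9 0 4 / 4 8 0]. Elementwise product with the kernel and sum: 4·1 + 8·1 + 9·-2 + 0·2 + 4·3 + 8·1 + 0·1.

14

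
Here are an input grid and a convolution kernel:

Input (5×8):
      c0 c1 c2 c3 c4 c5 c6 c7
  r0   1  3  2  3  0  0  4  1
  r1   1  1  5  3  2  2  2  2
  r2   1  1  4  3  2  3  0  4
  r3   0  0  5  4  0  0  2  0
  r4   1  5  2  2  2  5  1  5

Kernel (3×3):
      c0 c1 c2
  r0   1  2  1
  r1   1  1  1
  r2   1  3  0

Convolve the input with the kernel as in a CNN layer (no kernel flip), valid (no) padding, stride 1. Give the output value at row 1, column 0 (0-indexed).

14

The receptive field on the input at this output position is [1 1 5 / 1 1 4 / 0 0 5]. Elementwise product with the kernel and sum: 1·1 + 1·2 + 5·1 + 1·1 + 1·1 + 4·1 + 0·1 + 0·3.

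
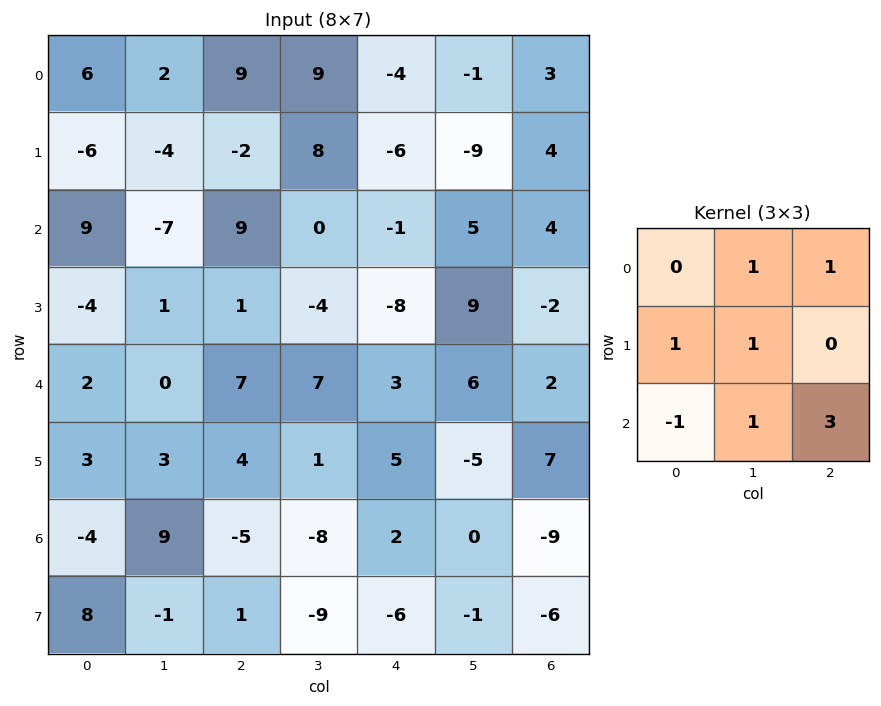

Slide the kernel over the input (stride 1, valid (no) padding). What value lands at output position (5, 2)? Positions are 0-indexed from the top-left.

The receptive field on the input at this output position is [4 1 5 / -5 -8 2 / 1 -9 -6]. Elementwise product with the kernel and sum: 1·1 + 5·1 + -5·1 + -8·1 + 1·-1 + -9·1 + -6·3.

-35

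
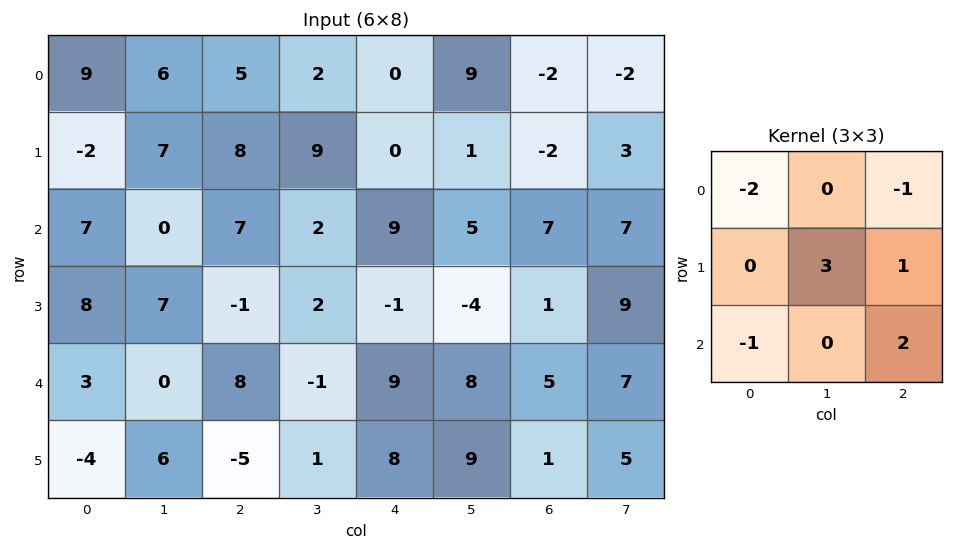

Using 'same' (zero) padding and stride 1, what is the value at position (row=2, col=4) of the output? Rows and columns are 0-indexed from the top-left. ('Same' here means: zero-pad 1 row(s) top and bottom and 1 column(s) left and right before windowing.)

The receptive field on the zero-padded input at this output position is [9 0 1 / 2 9 5 / 2 -1 -4]. Elementwise product with the kernel and sum: 9·-2 + 1·-1 + 9·3 + 5·1 + 2·-1 + -4·2.

3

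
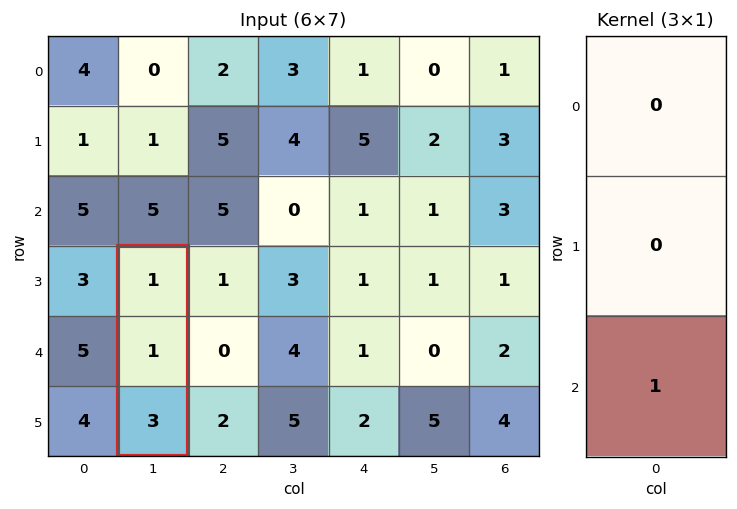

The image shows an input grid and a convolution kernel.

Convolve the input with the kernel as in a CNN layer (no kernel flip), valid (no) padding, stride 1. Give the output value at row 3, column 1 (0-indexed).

3

The receptive field on the input at this output position is [1 / 1 / 3]. Elementwise product with the kernel and sum: 3·1.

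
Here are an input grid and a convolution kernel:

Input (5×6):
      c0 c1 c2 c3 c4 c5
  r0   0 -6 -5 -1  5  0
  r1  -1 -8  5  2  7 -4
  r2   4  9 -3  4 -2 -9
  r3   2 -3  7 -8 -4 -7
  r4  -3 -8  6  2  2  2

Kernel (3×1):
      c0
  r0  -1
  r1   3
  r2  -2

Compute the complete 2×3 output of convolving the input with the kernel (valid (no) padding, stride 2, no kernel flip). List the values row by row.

-11 26 20
8 12 -14

Output[0,0]: The receptive field on the input at this output position is [0 / -1 / 4]. Elementwise product with the kernel and sum: 0·-1 + -1·3 + 4·-2.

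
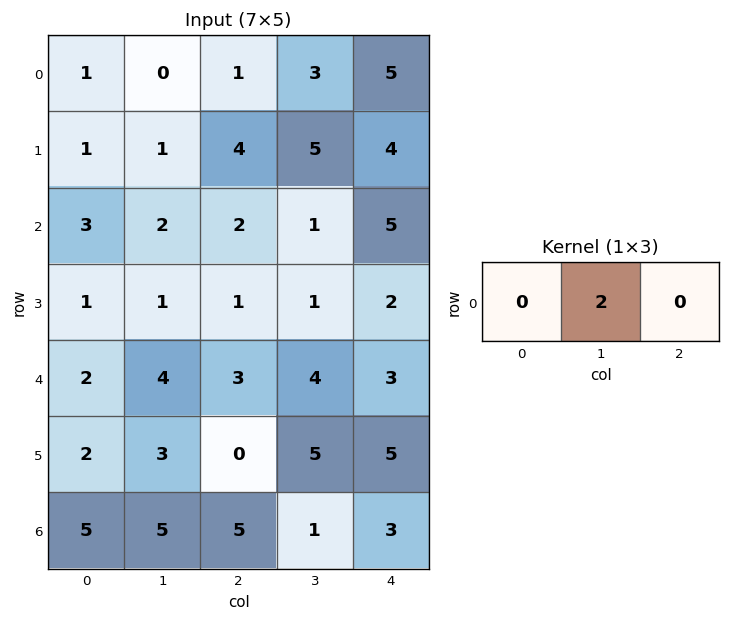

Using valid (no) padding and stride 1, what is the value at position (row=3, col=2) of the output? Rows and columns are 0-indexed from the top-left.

2

The receptive field on the input at this output position is [1 1 2]. Elementwise product with the kernel and sum: 1·2.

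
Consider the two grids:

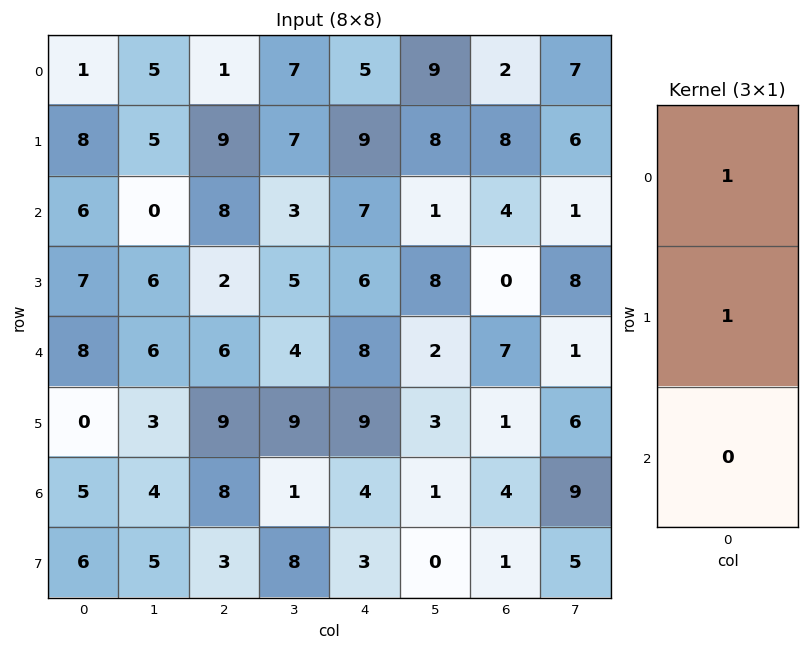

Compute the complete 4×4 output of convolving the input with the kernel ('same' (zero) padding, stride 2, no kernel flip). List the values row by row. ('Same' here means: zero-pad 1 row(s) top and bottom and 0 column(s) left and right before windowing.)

Output[0,0]: The receptive field on the zero-padded input at this output position is [0 / 1 / 8]. Elementwise product with the kernel and sum: 0·1 + 1·1.

1 1 5 2
14 17 16 12
15 8 14 7
5 17 13 5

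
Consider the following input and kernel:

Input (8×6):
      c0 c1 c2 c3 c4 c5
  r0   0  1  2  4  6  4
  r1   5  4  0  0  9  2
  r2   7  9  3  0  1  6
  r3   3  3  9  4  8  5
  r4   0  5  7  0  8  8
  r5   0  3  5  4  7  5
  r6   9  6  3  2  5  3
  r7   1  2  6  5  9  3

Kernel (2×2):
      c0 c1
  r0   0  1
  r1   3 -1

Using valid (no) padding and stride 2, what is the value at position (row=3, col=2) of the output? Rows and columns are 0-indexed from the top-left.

27

The receptive field on the input at this output position is [5 3 / 9 3]. Elementwise product with the kernel and sum: 3·1 + 9·3 + 3·-1.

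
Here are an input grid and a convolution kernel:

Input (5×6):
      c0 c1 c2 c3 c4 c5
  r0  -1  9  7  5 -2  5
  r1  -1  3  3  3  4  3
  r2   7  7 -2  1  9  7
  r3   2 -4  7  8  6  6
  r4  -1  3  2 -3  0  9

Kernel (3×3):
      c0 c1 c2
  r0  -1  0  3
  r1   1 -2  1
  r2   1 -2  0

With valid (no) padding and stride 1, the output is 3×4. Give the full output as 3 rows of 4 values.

11 17 -16 -9
11 0 5 -8
-3 -15 34 19

Output[0,0]: The receptive field on the input at this output position is [-1 9 7 / -1 3 3 / 7 7 -2]. Elementwise product with the kernel and sum: -1·-1 + 7·3 + -1·1 + 3·-2 + 3·1 + 7·1 + 7·-2.
Output[0,1]: The receptive field on the input at this output position is [9 7 5 / 3 3 3 / 7 -2 1]. Elementwise product with the kernel and sum: 9·-1 + 5·3 + 3·1 + 3·-2 + 3·1 + 7·1 + -2·-2.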